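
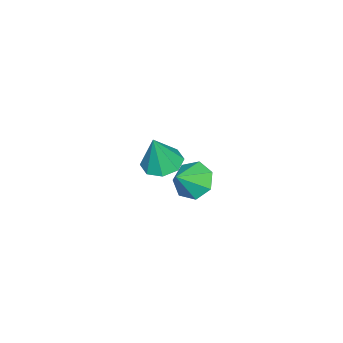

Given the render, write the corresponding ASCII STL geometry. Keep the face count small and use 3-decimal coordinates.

solid 
facet normal -0.277 0.103 -0.955
outer loop
vertex -2.219 -3.639 -4.043
vertex -3.018 -3.322 -3.777
vertex -2.219 -2.954 -3.969
endloop
endfacet
facet normal 0.985 -0.018 0.169
outer loop
vertex -2.219 -3.639 -4.043
vertex -2.219 -2.954 -3.969
vertex -2.542 -3.498 -2.143
endloop
endfacet
facet normal -0.277 0.103 -0.955
outer loop
vertex -2.219 -2.954 -3.969
vertex -3.018 -3.322 -3.777
vertex -2.687 -2.485 -3.783
endloop
endfacet
facet normal 0.732 0.607 0.310
outer loop
vertex -2.219 -2.954 -3.969
vertex -2.687 -2.485 -3.783
vertex -2.542 -3.498 -2.143
endloop
endfacet
facet normal -0.279 0.103 -0.955
outer loop
vertex -2.687 -2.485 -3.783
vertex -3.018 -3.322 -3.777
vertex -3.349 -2.506 -3.592
endloop
endfacet
facet normal 0.121 0.849 0.514
outer loop
vertex -2.687 -2.485 -3.783
vertex -3.349 -2.506 -3.592
vertex -2.542 -3.498 -2.143
endloop
endfacet
facet normal -0.278 0.104 -0.955
outer loop
vertex -3.349 -2.506 -3.592
vertex -3.018 -3.322 -3.777
vertex -3.817 -3.005 -3.51
endloop
endfacet
facet normal -0.490 0.568 0.662
outer loop
vertex -3.349 -2.506 -3.592
vertex -3.817 -3.005 -3.51
vertex -2.542 -3.498 -2.143
endloop
endfacet
facet normal -0.278 0.103 -0.955
outer loop
vertex -3.817 -3.005 -3.51
vertex -3.018 -3.322 -3.777
vertex -3.816 -3.69 -3.584
endloop
endfacet
facet normal -0.742 -0.073 0.666
outer loop
vertex -3.817 -3.005 -3.51
vertex -3.816 -3.69 -3.584
vertex -2.542 -3.498 -2.143
endloop
endfacet
facet normal -0.278 0.103 -0.955
outer loop
vertex -3.816 -3.69 -3.584
vertex -3.018 -3.322 -3.777
vertex -3.348 -4.159 -3.771
endloop
endfacet
facet normal -0.489 -0.697 0.525
outer loop
vertex -3.816 -3.69 -3.584
vertex -3.348 -4.159 -3.771
vertex -2.542 -3.498 -2.143
endloop
endfacet
facet normal -0.278 0.103 -0.955
outer loop
vertex -3.348 -4.159 -3.771
vertex -3.018 -3.322 -3.777
vertex -2.687 -4.138 -3.961
endloop
endfacet
facet normal 0.122 -0.939 0.321
outer loop
vertex -3.348 -4.159 -3.771
vertex -2.687 -4.138 -3.961
vertex -2.542 -3.498 -2.143
endloop
endfacet
facet normal -0.277 0.103 -0.955
outer loop
vertex -2.687 -4.138 -3.961
vertex -3.018 -3.322 -3.777
vertex -2.219 -3.639 -4.043
endloop
endfacet
facet normal 0.732 -0.658 0.173
outer loop
vertex -2.687 -4.138 -3.961
vertex -2.219 -3.639 -4.043
vertex -2.542 -3.498 -2.143
endloop
endfacet
facet normal -0.735 0.244 -0.633
outer loop
vertex 2.062 -0.455 -1.05
vertex 1.632 -0.081 -0.406
vertex 2.208 0.269 -0.94
endloop
endfacet
facet normal 0.942 -0.144 -0.302
outer loop
vertex 2.062 -0.455 -1.05
vertex 2.208 0.269 -0.94
vertex 2.528 -0.379 0.366
endloop
endfacet
facet normal -0.735 0.244 -0.633
outer loop
vertex 2.208 0.269 -0.94
vertex 1.632 -0.081 -0.406
vertex 1.92 0.729 -0.428
endloop
endfacet
facet normal 0.865 0.501 0.037
outer loop
vertex 2.208 0.269 -0.94
vertex 1.92 0.729 -0.428
vertex 2.528 -0.379 0.366
endloop
endfacet
facet normal -0.735 0.244 -0.633
outer loop
vertex 1.92 0.729 -0.428
vertex 1.632 -0.081 -0.406
vertex 1.415 0.579 0.1
endloop
endfacet
facet normal 0.432 0.670 0.604
outer loop
vertex 1.92 0.729 -0.428
vertex 1.415 0.579 0.1
vertex 2.528 -0.379 0.366
endloop
endfacet
facet normal -0.735 0.244 -0.633
outer loop
vertex 1.415 0.579 0.1
vertex 1.632 -0.081 -0.406
vertex 1.073 -0.068 0.248
endloop
endfacet
facet normal -0.028 0.237 0.971
outer loop
vertex 1.415 0.579 0.1
vertex 1.073 -0.068 0.248
vertex 2.528 -0.379 0.366
endloop
endfacet
facet normal -0.735 0.245 -0.633
outer loop
vertex 1.073 -0.068 0.248
vertex 1.632 -0.081 -0.406
vertex 1.152 -0.725 -0.098
endloop
endfacet
facet normal -0.172 -0.475 0.863
outer loop
vertex 1.073 -0.068 0.248
vertex 1.152 -0.725 -0.098
vertex 2.528 -0.379 0.366
endloop
endfacet
facet normal -0.734 0.245 -0.633
outer loop
vertex 1.152 -0.725 -0.098
vertex 1.632 -0.081 -0.406
vertex 1.592 -0.897 -0.675
endloop
endfacet
facet normal 0.111 -0.926 0.361
outer loop
vertex 1.152 -0.725 -0.098
vertex 1.592 -0.897 -0.675
vertex 2.528 -0.379 0.366
endloop
endfacet
facet normal -0.735 0.245 -0.633
outer loop
vertex 1.592 -0.897 -0.675
vertex 1.632 -0.081 -0.406
vertex 2.062 -0.455 -1.05
endloop
endfacet
facet normal 0.607 -0.779 -0.158
outer loop
vertex 1.592 -0.897 -0.675
vertex 2.062 -0.455 -1.05
vertex 2.528 -0.379 0.366
endloop
endfacet

endsolid


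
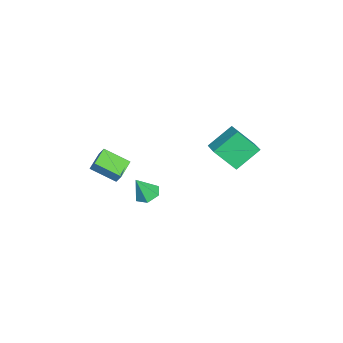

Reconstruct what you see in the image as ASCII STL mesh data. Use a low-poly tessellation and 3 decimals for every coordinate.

solid 
facet normal -0.869 -0.393 -0.301
outer loop
vertex -2.407 2.249 0.506
vertex -3.437 3.551 1.776
vertex -2.514 3.663 -1.03
endloop
endfacet
facet normal 0.493 -0.623 -0.608
outer loop
vertex -1.263 4.229 -0.596
vertex -2.407 2.249 0.506
vertex -2.514 3.663 -1.03
endloop
endfacet
facet normal -0.869 -0.393 -0.301
outer loop
vertex -2.514 3.663 -1.03
vertex -3.437 3.551 1.776
vertex -3.544 4.965 0.24
endloop
endfacet
facet normal -0.051 0.676 -0.735
outer loop
vertex -3.544 4.965 0.24
vertex -1.263 4.229 -0.596
vertex -2.514 3.663 -1.03
endloop
endfacet
facet normal 0.051 -0.676 0.735
outer loop
vertex -2.407 2.249 0.506
vertex -2.186 4.117 2.21
vertex -3.437 3.551 1.776
endloop
endfacet
facet normal 0.493 -0.623 -0.608
outer loop
vertex -1.156 2.815 0.94
vertex -2.407 2.249 0.506
vertex -1.263 4.229 -0.596
endloop
endfacet
facet normal 0.051 -0.676 0.735
outer loop
vertex -1.156 2.815 0.94
vertex -2.186 4.117 2.21
vertex -2.407 2.249 0.506
endloop
endfacet
facet normal -0.493 0.623 0.608
outer loop
vertex -3.437 3.551 1.776
vertex -2.186 4.117 2.21
vertex -3.544 4.965 0.24
endloop
endfacet
facet normal -0.051 0.676 -0.735
outer loop
vertex -2.293 5.531 0.674
vertex -1.263 4.229 -0.596
vertex -3.544 4.965 0.24
endloop
endfacet
facet normal -0.493 0.623 0.608
outer loop
vertex -3.544 4.965 0.24
vertex -2.186 4.117 2.21
vertex -2.293 5.531 0.674
endloop
endfacet
facet normal 0.869 0.393 0.301
outer loop
vertex -2.293 5.531 0.674
vertex -1.156 2.815 0.94
vertex -1.263 4.229 -0.596
endloop
endfacet
facet normal 0.869 0.393 0.301
outer loop
vertex -2.186 4.117 2.21
vertex -1.156 2.815 0.94
vertex -2.293 5.531 0.674
endloop
endfacet
facet normal -0.249 0.368 -0.896
outer loop
vertex -2.012 -2.23 -5.171
vertex -2.539 -1.606 -4.768
vertex -1.664 -1.422 -4.936
endloop
endfacet
facet normal 0.914 -0.404 0.036
outer loop
vertex -2.012 -2.23 -5.171
vertex -1.664 -1.422 -4.936
vertex -2.101 -2.254 -3.192
endloop
endfacet
facet normal -0.249 0.367 -0.896
outer loop
vertex -1.664 -1.422 -4.936
vertex -2.539 -1.606 -4.768
vertex -2.191 -0.799 -4.534
endloop
endfacet
facet normal 0.810 0.424 0.405
outer loop
vertex -1.664 -1.422 -4.936
vertex -2.191 -0.799 -4.534
vertex -2.101 -2.254 -3.192
endloop
endfacet
facet normal -0.249 0.367 -0.896
outer loop
vertex -2.191 -0.799 -4.534
vertex -2.539 -1.606 -4.768
vertex -3.066 -0.983 -4.366
endloop
endfacet
facet normal -0.001 0.678 0.735
outer loop
vertex -2.191 -0.799 -4.534
vertex -3.066 -0.983 -4.366
vertex -2.101 -2.254 -3.192
endloop
endfacet
facet normal -0.249 0.367 -0.896
outer loop
vertex -3.066 -0.983 -4.366
vertex -2.539 -1.606 -4.768
vertex -3.415 -1.791 -4.6
endloop
endfacet
facet normal -0.710 0.105 0.697
outer loop
vertex -3.066 -0.983 -4.366
vertex -3.415 -1.791 -4.6
vertex -2.101 -2.254 -3.192
endloop
endfacet
facet normal -0.250 0.368 -0.896
outer loop
vertex -3.415 -1.791 -4.6
vertex -2.539 -1.606 -4.768
vertex -2.888 -2.414 -5.003
endloop
endfacet
facet normal -0.606 -0.725 0.327
outer loop
vertex -3.415 -1.791 -4.6
vertex -2.888 -2.414 -5.003
vertex -2.101 -2.254 -3.192
endloop
endfacet
facet normal -0.249 0.368 -0.896
outer loop
vertex -2.888 -2.414 -5.003
vertex -2.539 -1.606 -4.768
vertex -2.012 -2.23 -5.171
endloop
endfacet
facet normal 0.205 -0.979 -0.003
outer loop
vertex -2.888 -2.414 -5.003
vertex -2.012 -2.23 -5.171
vertex -2.101 -2.254 -3.192
endloop
endfacet
facet normal -0.963 0.161 0.217
outer loop
vertex -2.006 -4.231 -0.424
vertex -1.935 -2.543 -1.357
vertex -2.228 -4.61 -1.128
endloop
endfacet
facet normal -0.037 -0.875 0.483
outer loop
vertex -0.745 -4.857 -1.463
vertex -2.006 -4.231 -0.424
vertex -2.228 -4.61 -1.128
endloop
endfacet
facet normal -0.963 0.161 0.217
outer loop
vertex -2.228 -4.61 -1.128
vertex -1.935 -2.543 -1.357
vertex -2.157 -2.922 -2.061
endloop
endfacet
facet normal -0.268 -0.457 -0.848
outer loop
vertex -2.157 -2.922 -2.061
vertex -0.745 -4.857 -1.463
vertex -2.228 -4.61 -1.128
endloop
endfacet
facet normal 0.268 0.457 0.848
outer loop
vertex -2.006 -4.231 -0.424
vertex -0.452 -2.79 -1.692
vertex -1.935 -2.543 -1.357
endloop
endfacet
facet normal -0.037 -0.875 0.483
outer loop
vertex -0.523 -4.478 -0.759
vertex -2.006 -4.231 -0.424
vertex -0.745 -4.857 -1.463
endloop
endfacet
facet normal 0.268 0.457 0.848
outer loop
vertex -0.523 -4.478 -0.759
vertex -0.452 -2.79 -1.692
vertex -2.006 -4.231 -0.424
endloop
endfacet
facet normal 0.037 0.875 -0.483
outer loop
vertex -1.935 -2.543 -1.357
vertex -0.452 -2.79 -1.692
vertex -2.157 -2.922 -2.061
endloop
endfacet
facet normal -0.268 -0.457 -0.848
outer loop
vertex -0.674 -3.169 -2.396
vertex -0.745 -4.857 -1.463
vertex -2.157 -2.922 -2.061
endloop
endfacet
facet normal 0.037 0.875 -0.483
outer loop
vertex -2.157 -2.922 -2.061
vertex -0.452 -2.79 -1.692
vertex -0.674 -3.169 -2.396
endloop
endfacet
facet normal 0.963 -0.161 -0.217
outer loop
vertex -0.674 -3.169 -2.396
vertex -0.523 -4.478 -0.759
vertex -0.745 -4.857 -1.463
endloop
endfacet
facet normal 0.963 -0.161 -0.217
outer loop
vertex -0.452 -2.79 -1.692
vertex -0.523 -4.478 -0.759
vertex -0.674 -3.169 -2.396
endloop
endfacet

endsolid


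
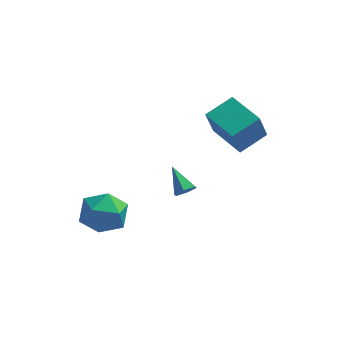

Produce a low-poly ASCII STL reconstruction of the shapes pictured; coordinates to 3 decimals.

solid 
facet normal -0.727 0.683 0.074
outer loop
vertex 1.025 0.763 2.065
vertex 2.031 1.778 2.582
vertex 1.306 1.219 0.621
endloop
endfacet
facet normal -0.662 -0.668 -0.340
outer loop
vertex 2.709 -0.098 0.478
vertex 1.025 0.763 2.065
vertex 1.306 1.219 0.621
endloop
endfacet
facet normal -0.727 0.682 0.074
outer loop
vertex 1.306 1.219 0.621
vertex 2.031 1.778 2.582
vertex 2.312 2.235 1.138
endloop
endfacet
facet normal 0.183 0.296 -0.937
outer loop
vertex 2.312 2.235 1.138
vertex 2.709 -0.098 0.478
vertex 1.306 1.219 0.621
endloop
endfacet
facet normal -0.183 -0.296 0.937
outer loop
vertex 1.025 0.763 2.065
vertex 3.434 0.461 2.439
vertex 2.031 1.778 2.582
endloop
endfacet
facet normal -0.662 -0.668 -0.340
outer loop
vertex 2.428 -0.555 1.922
vertex 1.025 0.763 2.065
vertex 2.709 -0.098 0.478
endloop
endfacet
facet normal -0.183 -0.296 0.938
outer loop
vertex 2.428 -0.555 1.922
vertex 3.434 0.461 2.439
vertex 1.025 0.763 2.065
endloop
endfacet
facet normal 0.662 0.668 0.340
outer loop
vertex 2.031 1.778 2.582
vertex 3.434 0.461 2.439
vertex 2.312 2.235 1.138
endloop
endfacet
facet normal 0.183 0.296 -0.937
outer loop
vertex 3.715 0.917 0.995
vertex 2.709 -0.098 0.478
vertex 2.312 2.235 1.138
endloop
endfacet
facet normal 0.662 0.668 0.340
outer loop
vertex 2.312 2.235 1.138
vertex 3.434 0.461 2.439
vertex 3.715 0.917 0.995
endloop
endfacet
facet normal 0.727 -0.683 -0.075
outer loop
vertex 3.715 0.917 0.995
vertex 2.428 -0.555 1.922
vertex 2.709 -0.098 0.478
endloop
endfacet
facet normal 0.727 -0.682 -0.074
outer loop
vertex 3.434 0.461 2.439
vertex 2.428 -0.555 1.922
vertex 3.715 0.917 0.995
endloop
endfacet
facet normal 0.421 0.896 -0.144
outer loop
vertex -2.205 -2.892 -2.26
vertex -2.679 -2.508 -1.253
vertex -1.613 -3.008 -1.249
endloop
endfacet
facet normal 0.817 0.379 -0.435
outer loop
vertex -2.205 -2.892 -2.26
vertex -1.613 -3.008 -1.249
vertex -1.621 -3.889 -2.031
endloop
endfacet
facet normal 0.413 0.033 -0.910
outer loop
vertex -2.205 -2.892 -2.26
vertex -1.621 -3.889 -2.031
vertex -2.692 -3.933 -2.519
endloop
endfacet
facet normal -0.233 0.336 -0.913
outer loop
vertex -2.205 -2.892 -2.26
vertex -2.692 -3.933 -2.519
vertex -3.346 -3.079 -2.038
endloop
endfacet
facet normal -0.228 0.869 -0.439
outer loop
vertex -2.205 -2.892 -2.26
vertex -3.346 -3.079 -2.038
vertex -2.679 -2.508 -1.253
endloop
endfacet
facet normal 0.993 -0.081 0.081
outer loop
vertex -1.621 -3.889 -2.031
vertex -1.613 -3.008 -1.249
vertex -1.734 -4.121 -0.882
endloop
endfacet
facet normal 0.352 0.755 0.553
outer loop
vertex -1.613 -3.008 -1.249
vertex -2.679 -2.508 -1.253
vertex -2.388 -3.267 -0.401
endloop
endfacet
facet normal -0.698 0.712 0.075
outer loop
vertex -2.679 -2.508 -1.253
vertex -3.346 -3.079 -2.038
vertex -3.459 -3.311 -0.889
endloop
endfacet
facet normal -0.706 -0.151 -0.692
outer loop
vertex -3.346 -3.079 -2.038
vertex -2.692 -3.933 -2.519
vertex -3.467 -4.192 -1.671
endloop
endfacet
facet normal 0.340 -0.642 -0.688
outer loop
vertex -2.692 -3.933 -2.519
vertex -1.621 -3.889 -2.031
vertex -2.401 -4.692 -1.667
endloop
endfacet
facet normal 0.233 -0.336 0.913
outer loop
vertex -2.875 -4.308 -0.66
vertex -1.734 -4.121 -0.882
vertex -2.388 -3.267 -0.401
endloop
endfacet
facet normal -0.413 -0.033 0.910
outer loop
vertex -2.875 -4.308 -0.66
vertex -2.388 -3.267 -0.401
vertex -3.459 -3.311 -0.889
endloop
endfacet
facet normal -0.817 -0.379 0.435
outer loop
vertex -2.875 -4.308 -0.66
vertex -3.459 -3.311 -0.889
vertex -3.467 -4.192 -1.671
endloop
endfacet
facet normal -0.421 -0.896 0.144
outer loop
vertex -2.875 -4.308 -0.66
vertex -3.467 -4.192 -1.671
vertex -2.401 -4.692 -1.667
endloop
endfacet
facet normal 0.228 -0.869 0.439
outer loop
vertex -2.875 -4.308 -0.66
vertex -2.401 -4.692 -1.667
vertex -1.734 -4.121 -0.882
endloop
endfacet
facet normal 0.706 0.151 0.692
outer loop
vertex -2.388 -3.267 -0.401
vertex -1.734 -4.121 -0.882
vertex -1.613 -3.008 -1.249
endloop
endfacet
facet normal -0.340 0.642 0.688
outer loop
vertex -3.459 -3.311 -0.889
vertex -2.388 -3.267 -0.401
vertex -2.679 -2.508 -1.253
endloop
endfacet
facet normal -0.993 0.081 -0.081
outer loop
vertex -3.467 -4.192 -1.671
vertex -3.459 -3.311 -0.889
vertex -3.346 -3.079 -2.038
endloop
endfacet
facet normal -0.352 -0.755 -0.553
outer loop
vertex -2.401 -4.692 -1.667
vertex -3.467 -4.192 -1.671
vertex -2.692 -3.933 -2.519
endloop
endfacet
facet normal 0.698 -0.712 -0.075
outer loop
vertex -1.734 -4.121 -0.882
vertex -2.401 -4.692 -1.667
vertex -1.621 -3.889 -2.031
endloop
endfacet
facet normal 0.539 -0.624 -0.565
outer loop
vertex 1.205 -2.679 0.154
vertex 0.812 -2.67 -0.231
vertex 1.221 -2.302 -0.247
endloop
endfacet
facet normal 0.620 0.559 0.551
outer loop
vertex 1.205 -2.679 0.154
vertex 1.221 -2.302 -0.247
vertex 0.068 -1.81 0.551
endloop
endfacet
facet normal 0.539 -0.623 -0.567
outer loop
vertex 1.221 -2.302 -0.247
vertex 0.812 -2.67 -0.231
vertex 0.827 -2.293 -0.631
endloop
endfacet
facet normal 0.244 0.942 -0.228
outer loop
vertex 1.221 -2.302 -0.247
vertex 0.827 -2.293 -0.631
vertex 0.068 -1.81 0.551
endloop
endfacet
facet normal 0.539 -0.623 -0.567
outer loop
vertex 0.827 -2.293 -0.631
vertex 0.812 -2.67 -0.231
vertex 0.419 -2.661 -0.615
endloop
endfacet
facet normal -0.552 0.586 -0.594
outer loop
vertex 0.827 -2.293 -0.631
vertex 0.419 -2.661 -0.615
vertex 0.068 -1.81 0.551
endloop
endfacet
facet normal 0.539 -0.623 -0.567
outer loop
vertex 0.419 -2.661 -0.615
vertex 0.812 -2.67 -0.231
vertex 0.404 -3.038 -0.215
endloop
endfacet
facet normal -0.972 -0.153 -0.181
outer loop
vertex 0.419 -2.661 -0.615
vertex 0.404 -3.038 -0.215
vertex 0.068 -1.81 0.551
endloop
endfacet
facet normal 0.540 -0.623 -0.566
outer loop
vertex 0.404 -3.038 -0.215
vertex 0.812 -2.67 -0.231
vertex 0.797 -3.047 0.17
endloop
endfacet
facet normal -0.597 -0.536 0.597
outer loop
vertex 0.404 -3.038 -0.215
vertex 0.797 -3.047 0.17
vertex 0.068 -1.81 0.551
endloop
endfacet
facet normal 0.540 -0.623 -0.566
outer loop
vertex 0.797 -3.047 0.17
vertex 0.812 -2.67 -0.231
vertex 1.205 -2.679 0.154
endloop
endfacet
facet normal 0.199 -0.179 0.963
outer loop
vertex 0.797 -3.047 0.17
vertex 1.205 -2.679 0.154
vertex 0.068 -1.81 0.551
endloop
endfacet

endsolid


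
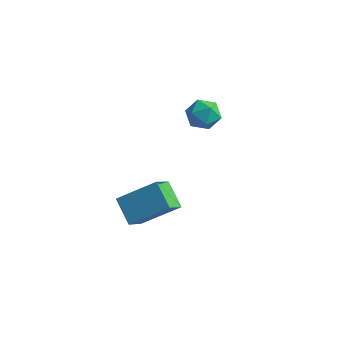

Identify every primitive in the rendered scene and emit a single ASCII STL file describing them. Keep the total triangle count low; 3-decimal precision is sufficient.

solid 
facet normal -0.708 -0.462 -0.534
outer loop
vertex 0.322 -2.926 0.1
vertex 0.285 -1.859 -0.774
vertex 1.317 -3.539 -0.689
endloop
endfacet
facet normal 0.027 -0.773 0.634
outer loop
vertex 2.755 -2.601 0.394
vertex 0.322 -2.926 0.1
vertex 1.317 -3.539 -0.689
endloop
endfacet
facet normal -0.708 -0.462 -0.534
outer loop
vertex 1.317 -3.539 -0.689
vertex 0.285 -1.859 -0.774
vertex 1.28 -2.472 -1.564
endloop
endfacet
facet normal 0.705 -0.435 -0.560
outer loop
vertex 1.28 -2.472 -1.564
vertex 2.755 -2.601 0.394
vertex 1.317 -3.539 -0.689
endloop
endfacet
facet normal -0.705 0.434 0.560
outer loop
vertex 0.322 -2.926 0.1
vertex 1.723 -0.921 0.309
vertex 0.285 -1.859 -0.774
endloop
endfacet
facet normal 0.027 -0.773 0.634
outer loop
vertex 1.76 -1.988 1.184
vertex 0.322 -2.926 0.1
vertex 2.755 -2.601 0.394
endloop
endfacet
facet normal -0.705 0.435 0.560
outer loop
vertex 1.76 -1.988 1.184
vertex 1.723 -0.921 0.309
vertex 0.322 -2.926 0.1
endloop
endfacet
facet normal -0.027 0.773 -0.634
outer loop
vertex 0.285 -1.859 -0.774
vertex 1.723 -0.921 0.309
vertex 1.28 -2.472 -1.564
endloop
endfacet
facet normal 0.705 -0.434 -0.560
outer loop
vertex 2.718 -1.534 -0.48
vertex 2.755 -2.601 0.394
vertex 1.28 -2.472 -1.564
endloop
endfacet
facet normal -0.026 0.773 -0.634
outer loop
vertex 1.28 -2.472 -1.564
vertex 1.723 -0.921 0.309
vertex 2.718 -1.534 -0.48
endloop
endfacet
facet normal 0.708 0.462 0.534
outer loop
vertex 2.718 -1.534 -0.48
vertex 1.76 -1.988 1.184
vertex 2.755 -2.601 0.394
endloop
endfacet
facet normal 0.708 0.462 0.534
outer loop
vertex 1.723 -0.921 0.309
vertex 1.76 -1.988 1.184
vertex 2.718 -1.534 -0.48
endloop
endfacet
facet normal -0.023 0.998 -0.054
outer loop
vertex 1.449 3.658 1.207
vertex 0.694 3.665 1.666
vertex 1.469 3.706 2.088
endloop
endfacet
facet normal 0.648 0.759 -0.056
outer loop
vertex 1.449 3.658 1.207
vertex 1.469 3.706 2.088
vertex 2.041 3.186 1.662
endloop
endfacet
facet normal 0.724 0.318 -0.612
outer loop
vertex 1.449 3.658 1.207
vertex 2.041 3.186 1.662
vertex 1.62 2.823 0.975
endloop
endfacet
facet normal 0.098 0.285 -0.954
outer loop
vertex 1.449 3.658 1.207
vertex 1.62 2.823 0.975
vertex 0.788 3.119 0.978
endloop
endfacet
facet normal -0.364 0.705 -0.609
outer loop
vertex 1.449 3.658 1.207
vertex 0.788 3.119 0.978
vertex 0.694 3.665 1.666
endloop
endfacet
facet normal 0.750 0.381 0.541
outer loop
vertex 2.041 3.186 1.662
vertex 1.469 3.706 2.088
vertex 1.652 2.901 2.402
endloop
endfacet
facet normal -0.337 0.768 0.544
outer loop
vertex 1.469 3.706 2.088
vertex 0.694 3.665 1.666
vertex 0.82 3.197 2.405
endloop
endfacet
facet normal -0.888 0.293 -0.354
outer loop
vertex 0.694 3.665 1.666
vertex 0.788 3.119 0.978
vertex 0.399 2.834 1.718
endloop
endfacet
facet normal -0.141 -0.387 -0.911
outer loop
vertex 0.788 3.119 0.978
vertex 1.62 2.823 0.975
vertex 0.971 2.314 1.292
endloop
endfacet
facet normal 0.872 -0.332 -0.359
outer loop
vertex 1.62 2.823 0.975
vertex 2.041 3.186 1.662
vertex 1.746 2.355 1.714
endloop
endfacet
facet normal -0.098 -0.285 0.954
outer loop
vertex 0.991 2.362 2.173
vertex 1.652 2.901 2.402
vertex 0.82 3.197 2.405
endloop
endfacet
facet normal -0.724 -0.318 0.612
outer loop
vertex 0.991 2.362 2.173
vertex 0.82 3.197 2.405
vertex 0.399 2.834 1.718
endloop
endfacet
facet normal -0.648 -0.759 0.056
outer loop
vertex 0.991 2.362 2.173
vertex 0.399 2.834 1.718
vertex 0.971 2.314 1.292
endloop
endfacet
facet normal 0.023 -0.998 0.054
outer loop
vertex 0.991 2.362 2.173
vertex 0.971 2.314 1.292
vertex 1.746 2.355 1.714
endloop
endfacet
facet normal 0.364 -0.705 0.609
outer loop
vertex 0.991 2.362 2.173
vertex 1.746 2.355 1.714
vertex 1.652 2.901 2.402
endloop
endfacet
facet normal 0.141 0.387 0.911
outer loop
vertex 0.82 3.197 2.405
vertex 1.652 2.901 2.402
vertex 1.469 3.706 2.088
endloop
endfacet
facet normal -0.872 0.332 0.359
outer loop
vertex 0.399 2.834 1.718
vertex 0.82 3.197 2.405
vertex 0.694 3.665 1.666
endloop
endfacet
facet normal -0.750 -0.381 -0.541
outer loop
vertex 0.971 2.314 1.292
vertex 0.399 2.834 1.718
vertex 0.788 3.119 0.978
endloop
endfacet
facet normal 0.337 -0.768 -0.544
outer loop
vertex 1.746 2.355 1.714
vertex 0.971 2.314 1.292
vertex 1.62 2.823 0.975
endloop
endfacet
facet normal 0.888 -0.293 0.354
outer loop
vertex 1.652 2.901 2.402
vertex 1.746 2.355 1.714
vertex 2.041 3.186 1.662
endloop
endfacet

endsolid


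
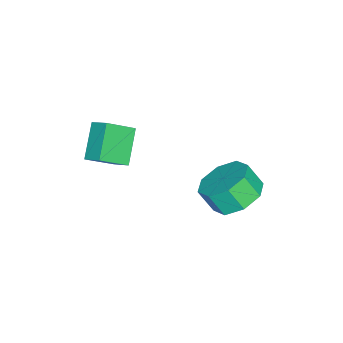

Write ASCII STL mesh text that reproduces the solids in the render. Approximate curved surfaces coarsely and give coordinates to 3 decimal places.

solid 
facet normal -0.559 0.601 -0.571
outer loop
vertex 2.554 0.122 0.444
vertex 3.706 0.229 -0.572
vertex 2.265 -0.523 0.048
endloop
endfacet
facet normal -0.748 -0.070 0.660
outer loop
vertex 3.014 -1.329 0.812
vertex 2.554 0.122 0.444
vertex 2.265 -0.523 0.048
endloop
endfacet
facet normal -0.559 0.601 -0.571
outer loop
vertex 2.265 -0.523 0.048
vertex 3.706 0.229 -0.572
vertex 3.417 -0.416 -0.968
endloop
endfacet
facet normal -0.357 -0.796 -0.489
outer loop
vertex 3.417 -0.416 -0.968
vertex 3.014 -1.329 0.812
vertex 2.265 -0.523 0.048
endloop
endfacet
facet normal 0.357 0.796 0.489
outer loop
vertex 2.554 0.122 0.444
vertex 4.455 -0.577 0.192
vertex 3.706 0.229 -0.572
endloop
endfacet
facet normal -0.748 -0.070 0.660
outer loop
vertex 3.303 -0.684 1.208
vertex 2.554 0.122 0.444
vertex 3.014 -1.329 0.812
endloop
endfacet
facet normal 0.357 0.796 0.489
outer loop
vertex 3.303 -0.684 1.208
vertex 4.455 -0.577 0.192
vertex 2.554 0.122 0.444
endloop
endfacet
facet normal 0.748 0.070 -0.660
outer loop
vertex 3.706 0.229 -0.572
vertex 4.455 -0.577 0.192
vertex 3.417 -0.416 -0.968
endloop
endfacet
facet normal -0.357 -0.796 -0.489
outer loop
vertex 4.166 -1.222 -0.204
vertex 3.014 -1.329 0.812
vertex 3.417 -0.416 -0.968
endloop
endfacet
facet normal 0.748 0.070 -0.660
outer loop
vertex 3.417 -0.416 -0.968
vertex 4.455 -0.577 0.192
vertex 4.166 -1.222 -0.204
endloop
endfacet
facet normal 0.559 -0.601 0.571
outer loop
vertex 4.166 -1.222 -0.204
vertex 3.303 -0.684 1.208
vertex 3.014 -1.329 0.812
endloop
endfacet
facet normal 0.559 -0.601 0.571
outer loop
vertex 4.455 -0.577 0.192
vertex 3.303 -0.684 1.208
vertex 4.166 -1.222 -0.204
endloop
endfacet
facet normal 0.017 0.552 -0.834
outer loop
vertex 2.387 2.939 -3.718
vertex 1.839 3.701 -3.224
vertex 2.868 3.48 -3.35
endloop
endfacet
facet normal 0.806 -0.501 -0.316
outer loop
vertex 2.387 2.939 -3.718
vertex 2.868 3.48 -3.35
vertex 2.369 2.338 -2.809
endloop
endfacet
facet normal 0.805 -0.502 -0.316
outer loop
vertex 2.369 2.338 -2.809
vertex 2.868 3.48 -3.35
vertex 2.85 2.878 -2.441
endloop
endfacet
facet normal -0.017 -0.552 0.833
outer loop
vertex 2.369 2.338 -2.809
vertex 2.85 2.878 -2.441
vertex 1.821 3.099 -2.316
endloop
endfacet
facet normal 0.017 0.552 -0.833
outer loop
vertex 2.868 3.48 -3.35
vertex 1.839 3.701 -3.224
vertex 2.746 4.149 -2.909
endloop
endfacet
facet normal 0.988 0.116 0.097
outer loop
vertex 2.868 3.48 -3.35
vertex 2.746 4.149 -2.909
vertex 2.85 2.878 -2.441
endloop
endfacet
facet normal 0.988 0.116 0.097
outer loop
vertex 2.85 2.878 -2.441
vertex 2.746 4.149 -2.909
vertex 2.728 3.548 -2.0
endloop
endfacet
facet normal -0.017 -0.552 0.834
outer loop
vertex 2.85 2.878 -2.441
vertex 2.728 3.548 -2.0
vertex 1.821 3.099 -2.316
endloop
endfacet
facet normal 0.017 0.552 -0.834
outer loop
vertex 2.746 4.149 -2.909
vertex 1.839 3.701 -3.224
vertex 2.093 4.557 -2.652
endloop
endfacet
facet normal 0.594 0.666 0.452
outer loop
vertex 2.746 4.149 -2.909
vertex 2.093 4.557 -2.652
vertex 2.728 3.548 -2.0
endloop
endfacet
facet normal 0.593 0.666 0.453
outer loop
vertex 2.728 3.548 -2.0
vertex 2.093 4.557 -2.652
vertex 2.075 3.955 -1.744
endloop
endfacet
facet normal -0.017 -0.552 0.834
outer loop
vertex 2.728 3.548 -2.0
vertex 2.075 3.955 -1.744
vertex 1.821 3.099 -2.316
endloop
endfacet
facet normal 0.017 0.552 -0.834
outer loop
vertex 2.093 4.557 -2.652
vertex 1.839 3.701 -3.224
vertex 1.291 4.462 -2.731
endloop
endfacet
facet normal -0.151 0.825 0.544
outer loop
vertex 2.093 4.557 -2.652
vertex 1.291 4.462 -2.731
vertex 2.075 3.955 -1.744
endloop
endfacet
facet normal -0.150 0.826 0.543
outer loop
vertex 2.075 3.955 -1.744
vertex 1.291 4.462 -2.731
vertex 1.273 3.861 -1.822
endloop
endfacet
facet normal -0.016 -0.552 0.834
outer loop
vertex 2.075 3.955 -1.744
vertex 1.273 3.861 -1.822
vertex 1.821 3.099 -2.316
endloop
endfacet
facet normal 0.017 0.552 -0.833
outer loop
vertex 1.291 4.462 -2.731
vertex 1.839 3.701 -3.224
vertex 0.81 3.922 -3.099
endloop
endfacet
facet normal -0.805 0.502 0.316
outer loop
vertex 1.291 4.462 -2.731
vertex 0.81 3.922 -3.099
vertex 1.273 3.861 -1.822
endloop
endfacet
facet normal -0.806 0.501 0.316
outer loop
vertex 1.273 3.861 -1.822
vertex 0.81 3.922 -3.099
vertex 0.792 3.32 -2.19
endloop
endfacet
facet normal -0.017 -0.552 0.834
outer loop
vertex 1.273 3.861 -1.822
vertex 0.792 3.32 -2.19
vertex 1.821 3.099 -2.316
endloop
endfacet
facet normal 0.017 0.552 -0.834
outer loop
vertex 0.81 3.922 -3.099
vertex 1.839 3.701 -3.224
vertex 0.932 3.252 -3.54
endloop
endfacet
facet normal -0.988 -0.116 -0.097
outer loop
vertex 0.81 3.922 -3.099
vertex 0.932 3.252 -3.54
vertex 0.792 3.32 -2.19
endloop
endfacet
facet normal -0.988 -0.117 -0.097
outer loop
vertex 0.792 3.32 -2.19
vertex 0.932 3.252 -3.54
vertex 0.914 2.651 -2.631
endloop
endfacet
facet normal -0.017 -0.552 0.833
outer loop
vertex 0.792 3.32 -2.19
vertex 0.914 2.651 -2.631
vertex 1.821 3.099 -2.316
endloop
endfacet
facet normal 0.017 0.552 -0.834
outer loop
vertex 0.932 3.252 -3.54
vertex 1.839 3.701 -3.224
vertex 1.585 2.845 -3.796
endloop
endfacet
facet normal -0.593 -0.666 -0.452
outer loop
vertex 0.932 3.252 -3.54
vertex 1.585 2.845 -3.796
vertex 0.914 2.651 -2.631
endloop
endfacet
facet normal -0.594 -0.665 -0.453
outer loop
vertex 0.914 2.651 -2.631
vertex 1.585 2.845 -3.796
vertex 1.567 2.243 -2.888
endloop
endfacet
facet normal -0.017 -0.552 0.834
outer loop
vertex 0.914 2.651 -2.631
vertex 1.567 2.243 -2.888
vertex 1.821 3.099 -2.316
endloop
endfacet
facet normal 0.016 0.552 -0.834
outer loop
vertex 1.585 2.845 -3.796
vertex 1.839 3.701 -3.224
vertex 2.387 2.939 -3.718
endloop
endfacet
facet normal 0.150 -0.825 -0.544
outer loop
vertex 1.585 2.845 -3.796
vertex 2.387 2.939 -3.718
vertex 1.567 2.243 -2.888
endloop
endfacet
facet normal 0.151 -0.826 -0.543
outer loop
vertex 1.567 2.243 -2.888
vertex 2.387 2.939 -3.718
vertex 2.369 2.338 -2.809
endloop
endfacet
facet normal -0.017 -0.552 0.834
outer loop
vertex 1.567 2.243 -2.888
vertex 2.369 2.338 -2.809
vertex 1.821 3.099 -2.316
endloop
endfacet

endsolid


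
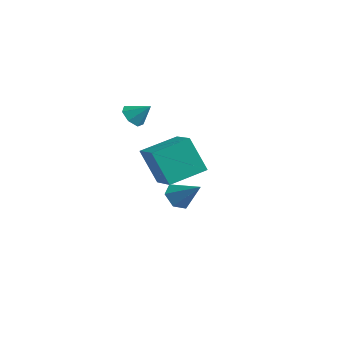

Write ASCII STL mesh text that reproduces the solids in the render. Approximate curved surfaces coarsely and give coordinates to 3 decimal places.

solid 
facet normal -0.622 -0.448 -0.642
outer loop
vertex -0.461 -2.093 2.629
vertex -1.049 -1.964 3.108
vertex -0.785 -1.516 2.54
endloop
endfacet
facet normal 0.842 0.420 -0.339
outer loop
vertex -0.461 -2.093 2.629
vertex -0.785 -1.516 2.54
vertex -0.291 -1.416 3.892
endloop
endfacet
facet normal -0.621 -0.449 -0.643
outer loop
vertex -0.785 -1.516 2.54
vertex -1.049 -1.964 3.108
vertex -1.309 -1.276 2.879
endloop
endfacet
facet normal 0.310 0.933 -0.182
outer loop
vertex -0.785 -1.516 2.54
vertex -1.309 -1.276 2.879
vertex -0.291 -1.416 3.892
endloop
endfacet
facet normal -0.622 -0.449 -0.642
outer loop
vertex -1.309 -1.276 2.879
vertex -1.049 -1.964 3.108
vertex -1.637 -1.554 3.391
endloop
endfacet
facet normal -0.224 0.909 0.350
outer loop
vertex -1.309 -1.276 2.879
vertex -1.637 -1.554 3.391
vertex -0.291 -1.416 3.892
endloop
endfacet
facet normal -0.622 -0.449 -0.642
outer loop
vertex -1.637 -1.554 3.391
vertex -1.049 -1.964 3.108
vertex -1.522 -2.14 3.689
endloop
endfacet
facet normal -0.357 0.367 0.859
outer loop
vertex -1.637 -1.554 3.391
vertex -1.522 -2.14 3.689
vertex -0.291 -1.416 3.892
endloop
endfacet
facet normal -0.622 -0.448 -0.642
outer loop
vertex -1.522 -2.14 3.689
vertex -1.049 -1.964 3.108
vertex -1.051 -2.594 3.55
endloop
endfacet
facet normal 0.009 -0.284 0.959
outer loop
vertex -1.522 -2.14 3.689
vertex -1.051 -2.594 3.55
vertex -0.291 -1.416 3.892
endloop
endfacet
facet normal -0.622 -0.448 -0.642
outer loop
vertex -1.051 -2.594 3.55
vertex -1.049 -1.964 3.108
vertex -0.579 -2.573 3.078
endloop
endfacet
facet normal 0.601 -0.555 0.576
outer loop
vertex -1.051 -2.594 3.55
vertex -0.579 -2.573 3.078
vertex -0.291 -1.416 3.892
endloop
endfacet
facet normal -0.622 -0.448 -0.642
outer loop
vertex -0.579 -2.573 3.078
vertex -1.049 -1.964 3.108
vertex -0.461 -2.093 2.629
endloop
endfacet
facet normal 0.971 -0.240 -0.002
outer loop
vertex -0.579 -2.573 3.078
vertex -0.461 -2.093 2.629
vertex -0.291 -1.416 3.892
endloop
endfacet
facet normal -0.762 -0.255 -0.596
outer loop
vertex -1.358 0.734 -4.006
vertex -1.85 1.406 -3.664
vertex -1.333 1.55 -4.387
endloop
endfacet
facet normal 0.900 -0.206 -0.383
outer loop
vertex -1.358 0.734 -4.006
vertex -1.333 1.55 -4.387
vertex -0.51 1.854 -2.616
endloop
endfacet
facet normal -0.761 -0.256 -0.596
outer loop
vertex -1.333 1.55 -4.387
vertex -1.85 1.406 -3.664
vertex -1.826 2.221 -4.045
endloop
endfacet
facet normal 0.626 0.666 -0.405
outer loop
vertex -1.333 1.55 -4.387
vertex -1.826 2.221 -4.045
vertex -0.51 1.854 -2.616
endloop
endfacet
facet normal -0.761 -0.256 -0.596
outer loop
vertex -1.826 2.221 -4.045
vertex -1.85 1.406 -3.664
vertex -2.343 2.077 -3.322
endloop
endfacet
facet normal 0.034 0.975 0.219
outer loop
vertex -1.826 2.221 -4.045
vertex -2.343 2.077 -3.322
vertex -0.51 1.854 -2.616
endloop
endfacet
facet normal -0.761 -0.255 -0.596
outer loop
vertex -2.343 2.077 -3.322
vertex -1.85 1.406 -3.664
vertex -2.367 1.262 -2.942
endloop
endfacet
facet normal -0.283 0.412 0.866
outer loop
vertex -2.343 2.077 -3.322
vertex -2.367 1.262 -2.942
vertex -0.51 1.854 -2.616
endloop
endfacet
facet normal -0.762 -0.254 -0.596
outer loop
vertex -2.367 1.262 -2.942
vertex -1.85 1.406 -3.664
vertex -1.875 0.59 -3.284
endloop
endfacet
facet normal -0.010 -0.459 0.888
outer loop
vertex -2.367 1.262 -2.942
vertex -1.875 0.59 -3.284
vertex -0.51 1.854 -2.616
endloop
endfacet
facet normal -0.762 -0.254 -0.596
outer loop
vertex -1.875 0.59 -3.284
vertex -1.85 1.406 -3.664
vertex -1.358 0.734 -4.006
endloop
endfacet
facet normal 0.583 -0.769 0.264
outer loop
vertex -1.875 0.59 -3.284
vertex -1.358 0.734 -4.006
vertex -0.51 1.854 -2.616
endloop
endfacet
facet normal -0.906 0.291 -0.309
outer loop
vertex 0.327 -2.557 1.333
vertex 0.741 -0.598 1.965
vertex 1.142 -2.098 -0.625
endloop
endfacet
facet normal -0.197 -0.933 -0.301
outer loop
vertex 2.899 -2.662 -0.025
vertex 0.327 -2.557 1.333
vertex 1.142 -2.098 -0.625
endloop
endfacet
facet normal -0.906 0.291 -0.309
outer loop
vertex 1.142 -2.098 -0.625
vertex 0.741 -0.598 1.965
vertex 1.556 -0.138 0.008
endloop
endfacet
facet normal 0.376 0.212 -0.902
outer loop
vertex 1.556 -0.138 0.008
vertex 2.899 -2.662 -0.025
vertex 1.142 -2.098 -0.625
endloop
endfacet
facet normal -0.376 -0.212 0.902
outer loop
vertex 0.327 -2.557 1.333
vertex 2.498 -1.162 2.565
vertex 0.741 -0.598 1.965
endloop
endfacet
facet normal -0.197 -0.933 -0.301
outer loop
vertex 2.084 -3.122 1.932
vertex 0.327 -2.557 1.333
vertex 2.899 -2.662 -0.025
endloop
endfacet
facet normal -0.376 -0.212 0.902
outer loop
vertex 2.084 -3.122 1.932
vertex 2.498 -1.162 2.565
vertex 0.327 -2.557 1.333
endloop
endfacet
facet normal 0.197 0.933 0.301
outer loop
vertex 0.741 -0.598 1.965
vertex 2.498 -1.162 2.565
vertex 1.556 -0.138 0.008
endloop
endfacet
facet normal 0.376 0.212 -0.902
outer loop
vertex 3.313 -0.703 0.607
vertex 2.899 -2.662 -0.025
vertex 1.556 -0.138 0.008
endloop
endfacet
facet normal 0.197 0.933 0.301
outer loop
vertex 1.556 -0.138 0.008
vertex 2.498 -1.162 2.565
vertex 3.313 -0.703 0.607
endloop
endfacet
facet normal 0.906 -0.291 0.309
outer loop
vertex 3.313 -0.703 0.607
vertex 2.084 -3.122 1.932
vertex 2.899 -2.662 -0.025
endloop
endfacet
facet normal 0.906 -0.291 0.309
outer loop
vertex 2.498 -1.162 2.565
vertex 2.084 -3.122 1.932
vertex 3.313 -0.703 0.607
endloop
endfacet

endsolid


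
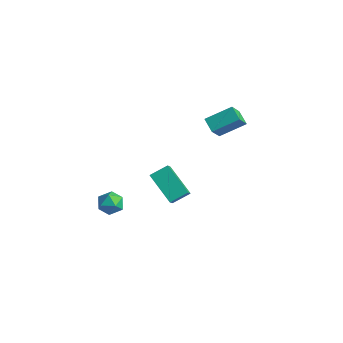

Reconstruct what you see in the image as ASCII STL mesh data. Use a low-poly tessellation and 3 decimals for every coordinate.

solid 
facet normal -0.045 0.504 0.862
outer loop
vertex -4.085 -1.088 -3.408
vertex -3.633 -1.733 -3.007
vertex -3.202 -1.058 -3.379
endloop
endfacet
facet normal -0.042 0.951 0.305
outer loop
vertex -4.085 -1.088 -3.408
vertex -3.202 -1.058 -3.379
vertex -3.628 -0.839 -4.122
endloop
endfacet
facet normal -0.601 0.792 -0.109
outer loop
vertex -4.085 -1.088 -3.408
vertex -3.628 -0.839 -4.122
vertex -4.322 -1.378 -4.207
endloop
endfacet
facet normal -0.950 0.245 0.193
outer loop
vertex -4.085 -1.088 -3.408
vertex -4.322 -1.378 -4.207
vertex -4.325 -1.931 -3.518
endloop
endfacet
facet normal -0.605 0.069 0.793
outer loop
vertex -4.085 -1.088 -3.408
vertex -4.325 -1.931 -3.518
vertex -3.633 -1.733 -3.007
endloop
endfacet
facet normal 0.552 0.831 -0.071
outer loop
vertex -3.628 -0.839 -4.122
vertex -3.202 -1.058 -3.379
vertex -2.895 -1.329 -4.162
endloop
endfacet
facet normal 0.548 0.107 0.830
outer loop
vertex -3.202 -1.058 -3.379
vertex -3.633 -1.733 -3.007
vertex -2.898 -1.882 -3.473
endloop
endfacet
facet normal -0.359 -0.596 0.718
outer loop
vertex -3.633 -1.733 -3.007
vertex -4.325 -1.931 -3.518
vertex -3.592 -2.421 -3.558
endloop
endfacet
facet normal -0.917 -0.309 -0.252
outer loop
vertex -4.325 -1.931 -3.518
vertex -4.322 -1.378 -4.207
vertex -4.018 -2.202 -4.301
endloop
endfacet
facet normal -0.353 0.572 -0.740
outer loop
vertex -4.322 -1.378 -4.207
vertex -3.628 -0.839 -4.122
vertex -3.587 -1.527 -4.673
endloop
endfacet
facet normal 0.950 -0.245 -0.193
outer loop
vertex -3.135 -2.172 -4.272
vertex -2.895 -1.329 -4.162
vertex -2.898 -1.882 -3.473
endloop
endfacet
facet normal 0.601 -0.792 0.109
outer loop
vertex -3.135 -2.172 -4.272
vertex -2.898 -1.882 -3.473
vertex -3.592 -2.421 -3.558
endloop
endfacet
facet normal 0.042 -0.951 -0.305
outer loop
vertex -3.135 -2.172 -4.272
vertex -3.592 -2.421 -3.558
vertex -4.018 -2.202 -4.301
endloop
endfacet
facet normal 0.045 -0.504 -0.862
outer loop
vertex -3.135 -2.172 -4.272
vertex -4.018 -2.202 -4.301
vertex -3.587 -1.527 -4.673
endloop
endfacet
facet normal 0.605 -0.069 -0.793
outer loop
vertex -3.135 -2.172 -4.272
vertex -3.587 -1.527 -4.673
vertex -2.895 -1.329 -4.162
endloop
endfacet
facet normal 0.917 0.309 0.252
outer loop
vertex -2.898 -1.882 -3.473
vertex -2.895 -1.329 -4.162
vertex -3.202 -1.058 -3.379
endloop
endfacet
facet normal 0.353 -0.572 0.740
outer loop
vertex -3.592 -2.421 -3.558
vertex -2.898 -1.882 -3.473
vertex -3.633 -1.733 -3.007
endloop
endfacet
facet normal -0.552 -0.831 0.071
outer loop
vertex -4.018 -2.202 -4.301
vertex -3.592 -2.421 -3.558
vertex -4.325 -1.931 -3.518
endloop
endfacet
facet normal -0.548 -0.107 -0.830
outer loop
vertex -3.587 -1.527 -4.673
vertex -4.018 -2.202 -4.301
vertex -4.322 -1.378 -4.207
endloop
endfacet
facet normal 0.359 0.596 -0.718
outer loop
vertex -2.895 -1.329 -4.162
vertex -3.587 -1.527 -4.673
vertex -3.628 -0.839 -4.122
endloop
endfacet
facet normal -0.476 -0.747 -0.464
outer loop
vertex 1.132 1.862 3.583
vertex 0.292 2.112 4.043
vertex 0.763 2.846 2.376
endloop
endfacet
facet normal 0.848 -0.253 -0.466
outer loop
vertex 1.608 4.168 3.197
vertex 1.132 1.862 3.583
vertex 0.763 2.846 2.376
endloop
endfacet
facet normal -0.478 -0.746 -0.464
outer loop
vertex 0.763 2.846 2.376
vertex 0.292 2.112 4.043
vertex -0.076 3.097 2.837
endloop
endfacet
facet normal -0.230 0.615 -0.754
outer loop
vertex -0.076 3.097 2.837
vertex 1.608 4.168 3.197
vertex 0.763 2.846 2.376
endloop
endfacet
facet normal 0.230 -0.615 0.754
outer loop
vertex 1.132 1.862 3.583
vertex 1.137 3.434 4.864
vertex 0.292 2.112 4.043
endloop
endfacet
facet normal 0.848 -0.253 -0.465
outer loop
vertex 1.976 3.183 4.403
vertex 1.132 1.862 3.583
vertex 1.608 4.168 3.197
endloop
endfacet
facet normal 0.230 -0.615 0.754
outer loop
vertex 1.976 3.183 4.403
vertex 1.137 3.434 4.864
vertex 1.132 1.862 3.583
endloop
endfacet
facet normal -0.848 0.253 0.465
outer loop
vertex 0.292 2.112 4.043
vertex 1.137 3.434 4.864
vertex -0.076 3.097 2.837
endloop
endfacet
facet normal -0.230 0.615 -0.754
outer loop
vertex 0.768 4.418 3.657
vertex 1.608 4.168 3.197
vertex -0.076 3.097 2.837
endloop
endfacet
facet normal -0.848 0.253 0.465
outer loop
vertex -0.076 3.097 2.837
vertex 1.137 3.434 4.864
vertex 0.768 4.418 3.657
endloop
endfacet
facet normal 0.476 0.747 0.464
outer loop
vertex 0.768 4.418 3.657
vertex 1.976 3.183 4.403
vertex 1.608 4.168 3.197
endloop
endfacet
facet normal 0.478 0.747 0.463
outer loop
vertex 1.137 3.434 4.864
vertex 1.976 3.183 4.403
vertex 0.768 4.418 3.657
endloop
endfacet
facet normal -0.436 0.558 -0.706
outer loop
vertex 0.93 -1.159 2.194
vertex 2.651 -1.284 1.032
vertex 0.516 -2.127 1.684
endloop
endfacet
facet normal -0.827 0.060 0.559
outer loop
vertex 1.149 -2.936 2.708
vertex 0.93 -1.159 2.194
vertex 0.516 -2.127 1.684
endloop
endfacet
facet normal -0.436 0.558 -0.706
outer loop
vertex 0.516 -2.127 1.684
vertex 2.651 -1.284 1.032
vertex 2.237 -2.252 0.523
endloop
endfacet
facet normal -0.354 -0.828 -0.435
outer loop
vertex 2.237 -2.252 0.523
vertex 1.149 -2.936 2.708
vertex 0.516 -2.127 1.684
endloop
endfacet
facet normal 0.354 0.828 0.435
outer loop
vertex 0.93 -1.159 2.194
vertex 3.284 -2.093 2.056
vertex 2.651 -1.284 1.032
endloop
endfacet
facet normal -0.827 0.060 0.559
outer loop
vertex 1.563 -1.968 3.217
vertex 0.93 -1.159 2.194
vertex 1.149 -2.936 2.708
endloop
endfacet
facet normal 0.354 0.828 0.436
outer loop
vertex 1.563 -1.968 3.217
vertex 3.284 -2.093 2.056
vertex 0.93 -1.159 2.194
endloop
endfacet
facet normal 0.827 -0.060 -0.559
outer loop
vertex 2.651 -1.284 1.032
vertex 3.284 -2.093 2.056
vertex 2.237 -2.252 0.523
endloop
endfacet
facet normal -0.354 -0.828 -0.435
outer loop
vertex 2.87 -3.061 1.546
vertex 1.149 -2.936 2.708
vertex 2.237 -2.252 0.523
endloop
endfacet
facet normal 0.827 -0.059 -0.559
outer loop
vertex 2.237 -2.252 0.523
vertex 3.284 -2.093 2.056
vertex 2.87 -3.061 1.546
endloop
endfacet
facet normal 0.436 -0.558 0.706
outer loop
vertex 2.87 -3.061 1.546
vertex 1.563 -1.968 3.217
vertex 1.149 -2.936 2.708
endloop
endfacet
facet normal 0.436 -0.558 0.706
outer loop
vertex 3.284 -2.093 2.056
vertex 1.563 -1.968 3.217
vertex 2.87 -3.061 1.546
endloop
endfacet

endsolid


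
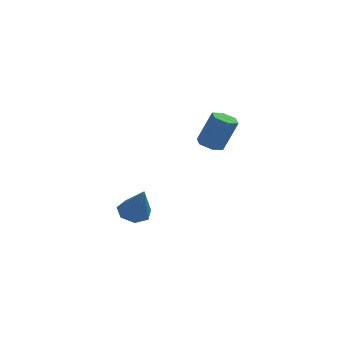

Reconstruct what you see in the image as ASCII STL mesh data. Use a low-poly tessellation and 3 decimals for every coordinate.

solid 
facet normal -0.378 0.007 -0.926
outer loop
vertex 2.765 -3.369 1.791
vertex 2.233 -3.165 2.01
vertex 2.664 -2.769 1.837
endloop
endfacet
facet normal 0.911 0.182 -0.371
outer loop
vertex 2.765 -3.369 1.791
vertex 2.664 -2.769 1.837
vertex 3.378 -3.38 3.291
endloop
endfacet
facet normal 0.911 0.181 -0.371
outer loop
vertex 3.378 -3.38 3.291
vertex 2.664 -2.769 1.837
vertex 3.277 -2.78 3.336
endloop
endfacet
facet normal 0.379 -0.006 0.925
outer loop
vertex 3.378 -3.38 3.291
vertex 3.277 -2.78 3.336
vertex 2.847 -3.175 3.51
endloop
endfacet
facet normal -0.379 0.008 -0.925
outer loop
vertex 2.664 -2.769 1.837
vertex 2.233 -3.165 2.01
vertex 2.133 -2.565 2.056
endloop
endfacet
facet normal 0.312 0.942 -0.121
outer loop
vertex 2.664 -2.769 1.837
vertex 2.133 -2.565 2.056
vertex 3.277 -2.78 3.336
endloop
endfacet
facet normal 0.313 0.942 -0.122
outer loop
vertex 3.277 -2.78 3.336
vertex 2.133 -2.565 2.056
vertex 2.746 -2.575 3.555
endloop
endfacet
facet normal 0.379 -0.006 0.925
outer loop
vertex 3.277 -2.78 3.336
vertex 2.746 -2.575 3.555
vertex 2.847 -3.175 3.51
endloop
endfacet
facet normal -0.379 0.008 -0.925
outer loop
vertex 2.133 -2.565 2.056
vertex 2.233 -3.165 2.01
vertex 1.702 -2.96 2.229
endloop
endfacet
facet normal -0.598 0.762 0.250
outer loop
vertex 2.133 -2.565 2.056
vertex 1.702 -2.96 2.229
vertex 2.746 -2.575 3.555
endloop
endfacet
facet normal -0.598 0.761 0.250
outer loop
vertex 2.746 -2.575 3.555
vertex 1.702 -2.96 2.229
vertex 2.315 -2.971 3.729
endloop
endfacet
facet normal 0.379 -0.006 0.925
outer loop
vertex 2.746 -2.575 3.555
vertex 2.315 -2.971 3.729
vertex 2.847 -3.175 3.51
endloop
endfacet
facet normal -0.379 0.006 -0.925
outer loop
vertex 1.702 -2.96 2.229
vertex 2.233 -3.165 2.01
vertex 1.803 -3.56 2.184
endloop
endfacet
facet normal -0.911 -0.181 0.371
outer loop
vertex 1.702 -2.96 2.229
vertex 1.803 -3.56 2.184
vertex 2.315 -2.971 3.729
endloop
endfacet
facet normal -0.911 -0.182 0.371
outer loop
vertex 2.315 -2.971 3.729
vertex 1.803 -3.56 2.184
vertex 2.416 -3.571 3.683
endloop
endfacet
facet normal 0.378 -0.007 0.926
outer loop
vertex 2.315 -2.971 3.729
vertex 2.416 -3.571 3.683
vertex 2.847 -3.175 3.51
endloop
endfacet
facet normal -0.379 0.006 -0.925
outer loop
vertex 1.803 -3.56 2.184
vertex 2.233 -3.165 2.01
vertex 2.334 -3.765 1.965
endloop
endfacet
facet normal -0.314 -0.942 0.121
outer loop
vertex 1.803 -3.56 2.184
vertex 2.334 -3.765 1.965
vertex 2.416 -3.571 3.683
endloop
endfacet
facet normal -0.312 -0.942 0.121
outer loop
vertex 2.416 -3.571 3.683
vertex 2.334 -3.765 1.965
vertex 2.947 -3.775 3.464
endloop
endfacet
facet normal 0.379 -0.008 0.925
outer loop
vertex 2.416 -3.571 3.683
vertex 2.947 -3.775 3.464
vertex 2.847 -3.175 3.51
endloop
endfacet
facet normal -0.379 0.006 -0.925
outer loop
vertex 2.334 -3.765 1.965
vertex 2.233 -3.165 2.01
vertex 2.765 -3.369 1.791
endloop
endfacet
facet normal 0.599 -0.761 -0.250
outer loop
vertex 2.334 -3.765 1.965
vertex 2.765 -3.369 1.791
vertex 2.947 -3.775 3.464
endloop
endfacet
facet normal 0.598 -0.762 -0.250
outer loop
vertex 2.947 -3.775 3.464
vertex 2.765 -3.369 1.791
vertex 3.378 -3.38 3.291
endloop
endfacet
facet normal 0.379 -0.008 0.925
outer loop
vertex 2.947 -3.775 3.464
vertex 3.378 -3.38 3.291
vertex 2.847 -3.175 3.51
endloop
endfacet
facet normal -0.254 0.460 -0.851
outer loop
vertex -0.266 -0.741 -2.932
vertex -0.978 -1.029 -2.875
vertex -0.706 -0.365 -2.597
endloop
endfacet
facet normal 0.753 0.484 0.446
outer loop
vertex -0.266 -0.741 -2.932
vertex -0.706 -0.365 -2.597
vertex -0.502 -1.891 -1.285
endloop
endfacet
facet normal -0.255 0.460 -0.850
outer loop
vertex -0.706 -0.365 -2.597
vertex -0.978 -1.029 -2.875
vertex -1.35 -0.489 -2.471
endloop
endfacet
facet normal 0.022 0.653 0.757
outer loop
vertex -0.706 -0.365 -2.597
vertex -1.35 -0.489 -2.471
vertex -0.502 -1.891 -1.285
endloop
endfacet
facet normal -0.255 0.460 -0.850
outer loop
vertex -1.35 -0.489 -2.471
vertex -0.978 -1.029 -2.875
vertex -1.714 -1.02 -2.649
endloop
endfacet
facet normal -0.660 0.211 0.721
outer loop
vertex -1.35 -0.489 -2.471
vertex -1.714 -1.02 -2.649
vertex -0.502 -1.891 -1.285
endloop
endfacet
facet normal -0.255 0.461 -0.850
outer loop
vertex -1.714 -1.02 -2.649
vertex -0.978 -1.029 -2.875
vertex -1.524 -1.558 -2.998
endloop
endfacet
facet normal -0.778 -0.511 0.365
outer loop
vertex -1.714 -1.02 -2.649
vertex -1.524 -1.558 -2.998
vertex -0.502 -1.891 -1.285
endloop
endfacet
facet normal -0.255 0.461 -0.850
outer loop
vertex -1.524 -1.558 -2.998
vertex -0.978 -1.029 -2.875
vertex -0.923 -1.697 -3.254
endloop
endfacet
facet normal -0.243 -0.969 -0.044
outer loop
vertex -1.524 -1.558 -2.998
vertex -0.923 -1.697 -3.254
vertex -0.502 -1.891 -1.285
endloop
endfacet
facet normal -0.254 0.461 -0.850
outer loop
vertex -0.923 -1.697 -3.254
vertex -0.978 -1.029 -2.875
vertex -0.363 -1.334 -3.224
endloop
endfacet
facet normal 0.541 -0.818 -0.196
outer loop
vertex -0.923 -1.697 -3.254
vertex -0.363 -1.334 -3.224
vertex -0.502 -1.891 -1.285
endloop
endfacet
facet normal -0.254 0.460 -0.851
outer loop
vertex -0.363 -1.334 -3.224
vertex -0.978 -1.029 -2.875
vertex -0.266 -0.741 -2.932
endloop
endfacet
facet normal 0.985 -0.172 0.021
outer loop
vertex -0.363 -1.334 -3.224
vertex -0.266 -0.741 -2.932
vertex -0.502 -1.891 -1.285
endloop
endfacet

endsolid


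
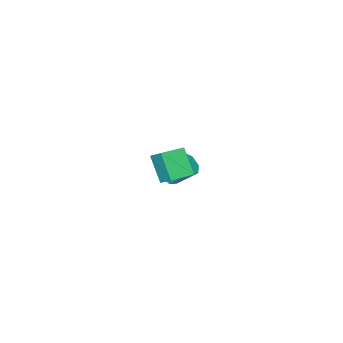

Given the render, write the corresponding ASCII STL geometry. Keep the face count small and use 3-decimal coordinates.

solid 
facet normal -0.980 0.189 -0.056
outer loop
vertex 2.305 2.077 4.233
vertex 2.435 2.95 4.905
vertex 2.571 3.064 2.9
endloop
endfacet
facet normal -0.117 -0.787 -0.606
outer loop
vertex 3.885 2.81 2.975
vertex 2.305 2.077 4.233
vertex 2.571 3.064 2.9
endloop
endfacet
facet normal -0.980 0.190 -0.056
outer loop
vertex 2.571 3.064 2.9
vertex 2.435 2.95 4.905
vertex 2.702 3.937 3.572
endloop
endfacet
facet normal 0.159 0.587 -0.794
outer loop
vertex 2.702 3.937 3.572
vertex 3.885 2.81 2.975
vertex 2.571 3.064 2.9
endloop
endfacet
facet normal -0.159 -0.587 0.794
outer loop
vertex 2.305 2.077 4.233
vertex 3.749 2.696 4.98
vertex 2.435 2.95 4.905
endloop
endfacet
facet normal -0.118 -0.787 -0.606
outer loop
vertex 3.618 1.823 4.308
vertex 2.305 2.077 4.233
vertex 3.885 2.81 2.975
endloop
endfacet
facet normal -0.159 -0.587 0.794
outer loop
vertex 3.618 1.823 4.308
vertex 3.749 2.696 4.98
vertex 2.305 2.077 4.233
endloop
endfacet
facet normal 0.117 0.787 0.606
outer loop
vertex 2.435 2.95 4.905
vertex 3.749 2.696 4.98
vertex 2.702 3.937 3.572
endloop
endfacet
facet normal 0.159 0.587 -0.794
outer loop
vertex 4.015 3.683 3.647
vertex 3.885 2.81 2.975
vertex 2.702 3.937 3.572
endloop
endfacet
facet normal 0.118 0.787 0.606
outer loop
vertex 2.702 3.937 3.572
vertex 3.749 2.696 4.98
vertex 4.015 3.683 3.647
endloop
endfacet
facet normal 0.980 -0.189 0.056
outer loop
vertex 4.015 3.683 3.647
vertex 3.618 1.823 4.308
vertex 3.885 2.81 2.975
endloop
endfacet
facet normal 0.980 -0.190 0.055
outer loop
vertex 3.749 2.696 4.98
vertex 3.618 1.823 4.308
vertex 4.015 3.683 3.647
endloop
endfacet
facet normal 0.404 -0.633 -0.660
outer loop
vertex -2.612 -4.264 -2.447
vertex -3.068 -3.943 -3.034
vertex -2.327 -3.722 -2.792
endloop
endfacet
facet normal 0.819 -0.069 0.569
outer loop
vertex -2.612 -4.264 -2.447
vertex -2.327 -3.722 -2.792
vertex -3.256 -3.257 -1.398
endloop
endfacet
facet normal 0.819 -0.069 0.569
outer loop
vertex -3.256 -3.257 -1.398
vertex -2.327 -3.722 -2.792
vertex -2.971 -2.715 -1.743
endloop
endfacet
facet normal -0.406 0.633 0.659
outer loop
vertex -3.256 -3.257 -1.398
vertex -2.971 -2.715 -1.743
vertex -3.712 -2.937 -1.986
endloop
endfacet
facet normal 0.404 -0.634 -0.659
outer loop
vertex -2.327 -3.722 -2.792
vertex -3.068 -3.943 -3.034
vertex -2.6 -3.347 -3.32
endloop
endfacet
facet normal 0.828 0.560 -0.030
outer loop
vertex -2.327 -3.722 -2.792
vertex -2.6 -3.347 -3.32
vertex -2.971 -2.715 -1.743
endloop
endfacet
facet normal 0.828 0.560 -0.030
outer loop
vertex -2.971 -2.715 -1.743
vertex -2.6 -3.347 -3.32
vertex -3.244 -2.34 -2.271
endloop
endfacet
facet normal -0.406 0.633 0.659
outer loop
vertex -2.971 -2.715 -1.743
vertex -3.244 -2.34 -2.271
vertex -3.712 -2.937 -1.986
endloop
endfacet
facet normal 0.405 -0.634 -0.659
outer loop
vertex -2.6 -3.347 -3.32
vertex -3.068 -3.943 -3.034
vertex -3.225 -3.421 -3.633
endloop
endfacet
facet normal 0.213 0.767 -0.606
outer loop
vertex -2.6 -3.347 -3.32
vertex -3.225 -3.421 -3.633
vertex -3.244 -2.34 -2.271
endloop
endfacet
facet normal 0.213 0.767 -0.606
outer loop
vertex -3.244 -2.34 -2.271
vertex -3.225 -3.421 -3.633
vertex -3.869 -2.414 -2.584
endloop
endfacet
facet normal -0.405 0.633 0.660
outer loop
vertex -3.244 -2.34 -2.271
vertex -3.869 -2.414 -2.584
vertex -3.712 -2.937 -1.986
endloop
endfacet
facet normal 0.405 -0.634 -0.659
outer loop
vertex -3.225 -3.421 -3.633
vertex -3.068 -3.943 -3.034
vertex -3.732 -3.888 -3.495
endloop
endfacet
facet normal -0.562 0.396 -0.726
outer loop
vertex -3.225 -3.421 -3.633
vertex -3.732 -3.888 -3.495
vertex -3.869 -2.414 -2.584
endloop
endfacet
facet normal -0.562 0.396 -0.726
outer loop
vertex -3.869 -2.414 -2.584
vertex -3.732 -3.888 -3.495
vertex -4.376 -2.881 -2.446
endloop
endfacet
facet normal -0.404 0.633 0.660
outer loop
vertex -3.869 -2.414 -2.584
vertex -4.376 -2.881 -2.446
vertex -3.712 -2.937 -1.986
endloop
endfacet
facet normal 0.405 -0.634 -0.659
outer loop
vertex -3.732 -3.888 -3.495
vertex -3.068 -3.943 -3.034
vertex -3.739 -4.397 -3.01
endloop
endfacet
facet normal -0.914 -0.273 -0.299
outer loop
vertex -3.732 -3.888 -3.495
vertex -3.739 -4.397 -3.01
vertex -4.376 -2.881 -2.446
endloop
endfacet
facet normal -0.914 -0.273 -0.299
outer loop
vertex -4.376 -2.881 -2.446
vertex -3.739 -4.397 -3.01
vertex -4.382 -3.39 -1.962
endloop
endfacet
facet normal -0.404 0.633 0.660
outer loop
vertex -4.376 -2.881 -2.446
vertex -4.382 -3.39 -1.962
vertex -3.712 -2.937 -1.986
endloop
endfacet
facet normal 0.404 -0.632 -0.661
outer loop
vertex -3.739 -4.397 -3.01
vertex -3.068 -3.943 -3.034
vertex -3.24 -4.565 -2.544
endloop
endfacet
facet normal -0.577 -0.736 0.353
outer loop
vertex -3.739 -4.397 -3.01
vertex -3.24 -4.565 -2.544
vertex -4.382 -3.39 -1.962
endloop
endfacet
facet normal -0.578 -0.736 0.352
outer loop
vertex -4.382 -3.39 -1.962
vertex -3.24 -4.565 -2.544
vertex -3.884 -3.558 -1.495
endloop
endfacet
facet normal -0.405 0.634 0.659
outer loop
vertex -4.382 -3.39 -1.962
vertex -3.884 -3.558 -1.495
vertex -3.712 -2.937 -1.986
endloop
endfacet
facet normal 0.405 -0.632 -0.660
outer loop
vertex -3.24 -4.565 -2.544
vertex -3.068 -3.943 -3.034
vertex -2.612 -4.264 -2.447
endloop
endfacet
facet normal 0.195 -0.645 0.739
outer loop
vertex -3.24 -4.565 -2.544
vertex -2.612 -4.264 -2.447
vertex -3.884 -3.558 -1.495
endloop
endfacet
facet normal 0.195 -0.645 0.739
outer loop
vertex -3.884 -3.558 -1.495
vertex -2.612 -4.264 -2.447
vertex -3.256 -3.257 -1.398
endloop
endfacet
facet normal -0.405 0.633 0.659
outer loop
vertex -3.884 -3.558 -1.495
vertex -3.256 -3.257 -1.398
vertex -3.712 -2.937 -1.986
endloop
endfacet

endsolid


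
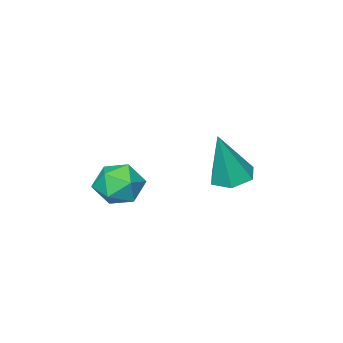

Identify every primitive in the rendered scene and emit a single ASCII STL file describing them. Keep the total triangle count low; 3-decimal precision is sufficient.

solid 
facet normal -0.854 0.122 0.505
outer loop
vertex -1.2 3.494 2.8
vertex -1.271 2.774 2.854
vertex -0.915 3.143 3.367
endloop
endfacet
facet normal -0.410 0.669 0.620
outer loop
vertex -1.2 3.494 2.8
vertex -0.915 3.143 3.367
vertex -0.54 3.673 3.043
endloop
endfacet
facet normal -0.258 0.966 -0.010
outer loop
vertex -1.2 3.494 2.8
vertex -0.54 3.673 3.043
vertex -0.665 3.632 2.329
endloop
endfacet
facet normal -0.609 0.603 -0.515
outer loop
vertex -1.2 3.494 2.8
vertex -0.665 3.632 2.329
vertex -1.116 3.076 2.212
endloop
endfacet
facet normal -0.977 0.082 -0.198
outer loop
vertex -1.2 3.494 2.8
vertex -1.116 3.076 2.212
vertex -1.271 2.774 2.854
endloop
endfacet
facet normal 0.195 0.408 0.892
outer loop
vertex -0.54 3.673 3.043
vertex -0.915 3.143 3.367
vertex -0.204 3.064 3.248
endloop
endfacet
facet normal -0.523 -0.477 0.706
outer loop
vertex -0.915 3.143 3.367
vertex -1.271 2.774 2.854
vertex -0.655 2.508 3.131
endloop
endfacet
facet normal -0.722 -0.543 -0.430
outer loop
vertex -1.271 2.774 2.854
vertex -1.116 3.076 2.212
vertex -0.78 2.467 2.417
endloop
endfacet
facet normal -0.125 0.300 -0.946
outer loop
vertex -1.116 3.076 2.212
vertex -0.665 3.632 2.329
vertex -0.405 2.997 2.093
endloop
endfacet
facet normal 0.441 0.888 -0.128
outer loop
vertex -0.665 3.632 2.329
vertex -0.54 3.673 3.043
vertex -0.049 3.366 2.606
endloop
endfacet
facet normal 0.609 -0.603 0.515
outer loop
vertex -0.12 2.646 2.66
vertex -0.204 3.064 3.248
vertex -0.655 2.508 3.131
endloop
endfacet
facet normal 0.258 -0.966 0.010
outer loop
vertex -0.12 2.646 2.66
vertex -0.655 2.508 3.131
vertex -0.78 2.467 2.417
endloop
endfacet
facet normal 0.410 -0.669 -0.620
outer loop
vertex -0.12 2.646 2.66
vertex -0.78 2.467 2.417
vertex -0.405 2.997 2.093
endloop
endfacet
facet normal 0.854 -0.122 -0.505
outer loop
vertex -0.12 2.646 2.66
vertex -0.405 2.997 2.093
vertex -0.049 3.366 2.606
endloop
endfacet
facet normal 0.977 -0.082 0.198
outer loop
vertex -0.12 2.646 2.66
vertex -0.049 3.366 2.606
vertex -0.204 3.064 3.248
endloop
endfacet
facet normal 0.125 -0.300 0.946
outer loop
vertex -0.655 2.508 3.131
vertex -0.204 3.064 3.248
vertex -0.915 3.143 3.367
endloop
endfacet
facet normal -0.441 -0.888 0.128
outer loop
vertex -0.78 2.467 2.417
vertex -0.655 2.508 3.131
vertex -1.271 2.774 2.854
endloop
endfacet
facet normal -0.195 -0.408 -0.892
outer loop
vertex -0.405 2.997 2.093
vertex -0.78 2.467 2.417
vertex -1.116 3.076 2.212
endloop
endfacet
facet normal 0.523 0.477 -0.706
outer loop
vertex -0.049 3.366 2.606
vertex -0.405 2.997 2.093
vertex -0.665 3.632 2.329
endloop
endfacet
facet normal 0.722 0.543 0.430
outer loop
vertex -0.204 3.064 3.248
vertex -0.049 3.366 2.606
vertex -0.54 3.673 3.043
endloop
endfacet
facet normal -0.299 0.024 -0.954
outer loop
vertex -3.124 3.8 2.133
vertex -3.699 3.979 2.318
vertex -3.26 4.413 2.191
endloop
endfacet
facet normal 0.976 0.214 0.025
outer loop
vertex -3.124 3.8 2.133
vertex -3.26 4.413 2.191
vertex -3.201 3.941 3.902
endloop
endfacet
facet normal -0.299 0.024 -0.954
outer loop
vertex -3.26 4.413 2.191
vertex -3.699 3.979 2.318
vertex -3.835 4.591 2.376
endloop
endfacet
facet normal 0.356 0.904 0.237
outer loop
vertex -3.26 4.413 2.191
vertex -3.835 4.591 2.376
vertex -3.201 3.941 3.902
endloop
endfacet
facet normal -0.299 0.024 -0.954
outer loop
vertex -3.835 4.591 2.376
vertex -3.699 3.979 2.318
vertex -4.274 4.158 2.503
endloop
endfacet
facet normal -0.525 0.682 0.509
outer loop
vertex -3.835 4.591 2.376
vertex -4.274 4.158 2.503
vertex -3.201 3.941 3.902
endloop
endfacet
facet normal -0.300 0.022 -0.954
outer loop
vertex -4.274 4.158 2.503
vertex -3.699 3.979 2.318
vertex -4.137 3.545 2.446
endloop
endfacet
facet normal -0.789 -0.229 0.570
outer loop
vertex -4.274 4.158 2.503
vertex -4.137 3.545 2.446
vertex -3.201 3.941 3.902
endloop
endfacet
facet normal -0.300 0.022 -0.954
outer loop
vertex -4.137 3.545 2.446
vertex -3.699 3.979 2.318
vertex -3.562 3.367 2.261
endloop
endfacet
facet normal -0.169 -0.918 0.358
outer loop
vertex -4.137 3.545 2.446
vertex -3.562 3.367 2.261
vertex -3.201 3.941 3.902
endloop
endfacet
facet normal -0.300 0.022 -0.954
outer loop
vertex -3.562 3.367 2.261
vertex -3.699 3.979 2.318
vertex -3.124 3.8 2.133
endloop
endfacet
facet normal 0.713 -0.696 0.086
outer loop
vertex -3.562 3.367 2.261
vertex -3.124 3.8 2.133
vertex -3.201 3.941 3.902
endloop
endfacet

endsolid


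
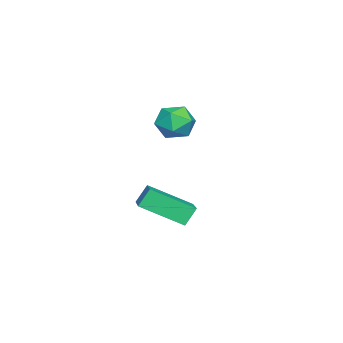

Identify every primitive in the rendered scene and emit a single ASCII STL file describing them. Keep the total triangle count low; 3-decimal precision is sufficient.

solid 
facet normal 0.015 -0.160 0.987
outer loop
vertex -4.091 -0.268 3.041
vertex -3.913 -1.237 2.881
vertex -3.151 -0.598 2.973
endloop
endfacet
facet normal 0.236 0.500 0.833
outer loop
vertex -4.091 -0.268 3.041
vertex -3.151 -0.598 2.973
vertex -3.412 0.259 2.532
endloop
endfacet
facet normal -0.286 0.830 0.478
outer loop
vertex -4.091 -0.268 3.041
vertex -3.412 0.259 2.532
vertex -4.336 0.15 2.168
endloop
endfacet
facet normal -0.831 0.373 0.412
outer loop
vertex -4.091 -0.268 3.041
vertex -4.336 0.15 2.168
vertex -4.645 -0.775 2.383
endloop
endfacet
facet normal -0.645 -0.238 0.726
outer loop
vertex -4.091 -0.268 3.041
vertex -4.645 -0.775 2.383
vertex -3.913 -1.237 2.881
endloop
endfacet
facet normal 0.800 0.448 0.398
outer loop
vertex -3.412 0.259 2.532
vertex -3.151 -0.598 2.973
vertex -2.815 -0.385 2.057
endloop
endfacet
facet normal 0.442 -0.621 0.647
outer loop
vertex -3.151 -0.598 2.973
vertex -3.913 -1.237 2.881
vertex -3.124 -1.31 2.272
endloop
endfacet
facet normal -0.625 -0.747 0.226
outer loop
vertex -3.913 -1.237 2.881
vertex -4.645 -0.775 2.383
vertex -4.048 -1.419 1.908
endloop
endfacet
facet normal -0.927 0.244 -0.283
outer loop
vertex -4.645 -0.775 2.383
vertex -4.336 0.15 2.168
vertex -4.309 -0.562 1.467
endloop
endfacet
facet normal -0.046 0.983 -0.177
outer loop
vertex -4.336 0.15 2.168
vertex -3.412 0.259 2.532
vertex -3.547 0.077 1.559
endloop
endfacet
facet normal 0.831 -0.373 -0.412
outer loop
vertex -3.369 -0.892 1.399
vertex -2.815 -0.385 2.057
vertex -3.124 -1.31 2.272
endloop
endfacet
facet normal 0.286 -0.830 -0.478
outer loop
vertex -3.369 -0.892 1.399
vertex -3.124 -1.31 2.272
vertex -4.048 -1.419 1.908
endloop
endfacet
facet normal -0.236 -0.500 -0.833
outer loop
vertex -3.369 -0.892 1.399
vertex -4.048 -1.419 1.908
vertex -4.309 -0.562 1.467
endloop
endfacet
facet normal -0.015 0.160 -0.987
outer loop
vertex -3.369 -0.892 1.399
vertex -4.309 -0.562 1.467
vertex -3.547 0.077 1.559
endloop
endfacet
facet normal 0.645 0.238 -0.726
outer loop
vertex -3.369 -0.892 1.399
vertex -3.547 0.077 1.559
vertex -2.815 -0.385 2.057
endloop
endfacet
facet normal 0.927 -0.244 0.283
outer loop
vertex -3.124 -1.31 2.272
vertex -2.815 -0.385 2.057
vertex -3.151 -0.598 2.973
endloop
endfacet
facet normal 0.046 -0.983 0.177
outer loop
vertex -4.048 -1.419 1.908
vertex -3.124 -1.31 2.272
vertex -3.913 -1.237 2.881
endloop
endfacet
facet normal -0.800 -0.448 -0.398
outer loop
vertex -4.309 -0.562 1.467
vertex -4.048 -1.419 1.908
vertex -4.645 -0.775 2.383
endloop
endfacet
facet normal -0.442 0.621 -0.647
outer loop
vertex -3.547 0.077 1.559
vertex -4.309 -0.562 1.467
vertex -4.336 0.15 2.168
endloop
endfacet
facet normal 0.625 0.747 -0.226
outer loop
vertex -2.815 -0.385 2.057
vertex -3.547 0.077 1.559
vertex -3.412 0.259 2.532
endloop
endfacet
facet normal -0.431 0.358 0.828
outer loop
vertex 0.339 -0.439 0.226
vertex 1.818 0.181 0.727
vertex -0.08 1.37 -0.775
endloop
endfacet
facet normal -0.880 -0.369 -0.298
outer loop
vertex 0.342 1.019 -1.587
vertex 0.339 -0.439 0.226
vertex -0.08 1.37 -0.775
endloop
endfacet
facet normal -0.431 0.358 0.828
outer loop
vertex -0.08 1.37 -0.775
vertex 1.818 0.181 0.727
vertex 1.399 1.99 -0.274
endloop
endfacet
facet normal -0.199 0.858 -0.474
outer loop
vertex 1.399 1.99 -0.274
vertex 0.342 1.019 -1.587
vertex -0.08 1.37 -0.775
endloop
endfacet
facet normal 0.199 -0.858 0.474
outer loop
vertex 0.339 -0.439 0.226
vertex 2.24 -0.17 -0.085
vertex 1.818 0.181 0.727
endloop
endfacet
facet normal -0.880 -0.369 -0.298
outer loop
vertex 0.761 -0.79 -0.586
vertex 0.339 -0.439 0.226
vertex 0.342 1.019 -1.587
endloop
endfacet
facet normal 0.199 -0.858 0.474
outer loop
vertex 0.761 -0.79 -0.586
vertex 2.24 -0.17 -0.085
vertex 0.339 -0.439 0.226
endloop
endfacet
facet normal 0.880 0.369 0.298
outer loop
vertex 1.818 0.181 0.727
vertex 2.24 -0.17 -0.085
vertex 1.399 1.99 -0.274
endloop
endfacet
facet normal -0.199 0.858 -0.474
outer loop
vertex 1.821 1.639 -1.086
vertex 0.342 1.019 -1.587
vertex 1.399 1.99 -0.274
endloop
endfacet
facet normal 0.880 0.369 0.298
outer loop
vertex 1.399 1.99 -0.274
vertex 2.24 -0.17 -0.085
vertex 1.821 1.639 -1.086
endloop
endfacet
facet normal 0.431 -0.358 -0.828
outer loop
vertex 1.821 1.639 -1.086
vertex 0.761 -0.79 -0.586
vertex 0.342 1.019 -1.587
endloop
endfacet
facet normal 0.431 -0.358 -0.828
outer loop
vertex 2.24 -0.17 -0.085
vertex 0.761 -0.79 -0.586
vertex 1.821 1.639 -1.086
endloop
endfacet

endsolid


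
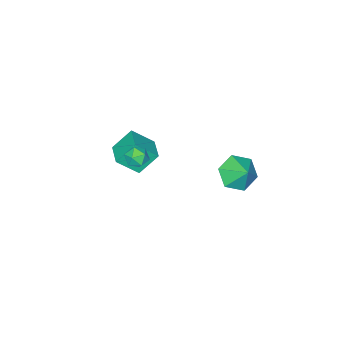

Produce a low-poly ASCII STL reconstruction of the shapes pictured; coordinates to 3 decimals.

solid 
facet normal -0.162 0.981 0.105
outer loop
vertex -1.307 -0.72 -2.117
vertex -2.0 -0.828 -2.174
vertex -1.692 -0.845 -1.541
endloop
endfacet
facet normal 0.427 0.782 0.455
outer loop
vertex -1.307 -0.72 -2.117
vertex -1.692 -0.845 -1.541
vertex -1.06 -1.147 -1.615
endloop
endfacet
facet normal 0.874 0.486 -0.016
outer loop
vertex -1.307 -0.72 -2.117
vertex -1.06 -1.147 -1.615
vertex -0.978 -1.317 -2.294
endloop
endfacet
facet normal 0.561 0.504 -0.657
outer loop
vertex -1.307 -0.72 -2.117
vertex -0.978 -1.317 -2.294
vertex -1.559 -1.12 -2.639
endloop
endfacet
facet normal -0.078 0.809 -0.582
outer loop
vertex -1.307 -0.72 -2.117
vertex -1.559 -1.12 -2.639
vertex -2.0 -0.828 -2.174
endloop
endfacet
facet normal 0.243 0.280 0.929
outer loop
vertex -1.06 -1.147 -1.615
vertex -1.692 -0.845 -1.541
vertex -1.601 -1.52 -1.361
endloop
endfacet
facet normal -0.711 0.603 0.362
outer loop
vertex -1.692 -0.845 -1.541
vertex -2.0 -0.828 -2.174
vertex -2.182 -1.323 -1.706
endloop
endfacet
facet normal -0.576 0.325 -0.750
outer loop
vertex -2.0 -0.828 -2.174
vertex -1.559 -1.12 -2.639
vertex -2.1 -1.493 -2.385
endloop
endfacet
facet normal 0.460 -0.170 -0.872
outer loop
vertex -1.559 -1.12 -2.639
vertex -0.978 -1.317 -2.294
vertex -1.468 -1.795 -2.459
endloop
endfacet
facet normal 0.966 -0.198 0.166
outer loop
vertex -0.978 -1.317 -2.294
vertex -1.06 -1.147 -1.615
vertex -1.16 -1.812 -1.826
endloop
endfacet
facet normal -0.561 -0.504 0.657
outer loop
vertex -1.853 -1.92 -1.883
vertex -1.601 -1.52 -1.361
vertex -2.182 -1.323 -1.706
endloop
endfacet
facet normal -0.874 -0.486 0.016
outer loop
vertex -1.853 -1.92 -1.883
vertex -2.182 -1.323 -1.706
vertex -2.1 -1.493 -2.385
endloop
endfacet
facet normal -0.427 -0.782 -0.455
outer loop
vertex -1.853 -1.92 -1.883
vertex -2.1 -1.493 -2.385
vertex -1.468 -1.795 -2.459
endloop
endfacet
facet normal 0.162 -0.981 -0.105
outer loop
vertex -1.853 -1.92 -1.883
vertex -1.468 -1.795 -2.459
vertex -1.16 -1.812 -1.826
endloop
endfacet
facet normal 0.078 -0.809 0.582
outer loop
vertex -1.853 -1.92 -1.883
vertex -1.16 -1.812 -1.826
vertex -1.601 -1.52 -1.361
endloop
endfacet
facet normal -0.460 0.170 0.872
outer loop
vertex -2.182 -1.323 -1.706
vertex -1.601 -1.52 -1.361
vertex -1.692 -0.845 -1.541
endloop
endfacet
facet normal -0.966 0.198 -0.166
outer loop
vertex -2.1 -1.493 -2.385
vertex -2.182 -1.323 -1.706
vertex -2.0 -0.828 -2.174
endloop
endfacet
facet normal -0.243 -0.280 -0.929
outer loop
vertex -1.468 -1.795 -2.459
vertex -2.1 -1.493 -2.385
vertex -1.559 -1.12 -2.639
endloop
endfacet
facet normal 0.711 -0.603 -0.362
outer loop
vertex -1.16 -1.812 -1.826
vertex -1.468 -1.795 -2.459
vertex -0.978 -1.317 -2.294
endloop
endfacet
facet normal 0.576 -0.325 0.750
outer loop
vertex -1.601 -1.52 -1.361
vertex -1.16 -1.812 -1.826
vertex -1.06 -1.147 -1.615
endloop
endfacet
facet normal -0.595 -0.799 -0.090
outer loop
vertex -2.546 -4.128 -3.711
vertex -3.442 -3.593 -2.538
vertex -3.44 -3.345 -4.752
endloop
endfacet
facet normal 0.571 -0.341 -0.747
outer loop
vertex -2.578 -2.187 -4.622
vertex -2.546 -4.128 -3.711
vertex -3.44 -3.345 -4.752
endloop
endfacet
facet normal -0.595 -0.799 -0.090
outer loop
vertex -3.44 -3.345 -4.752
vertex -3.442 -3.593 -2.538
vertex -4.336 -2.81 -3.579
endloop
endfacet
facet normal -0.566 0.496 -0.659
outer loop
vertex -4.336 -2.81 -3.579
vertex -2.578 -2.187 -4.622
vertex -3.44 -3.345 -4.752
endloop
endfacet
facet normal 0.566 -0.496 0.659
outer loop
vertex -2.546 -4.128 -3.711
vertex -2.58 -2.435 -2.408
vertex -3.442 -3.593 -2.538
endloop
endfacet
facet normal 0.571 -0.341 -0.747
outer loop
vertex -1.684 -2.97 -3.581
vertex -2.546 -4.128 -3.711
vertex -2.578 -2.187 -4.622
endloop
endfacet
facet normal 0.566 -0.496 0.659
outer loop
vertex -1.684 -2.97 -3.581
vertex -2.58 -2.435 -2.408
vertex -2.546 -4.128 -3.711
endloop
endfacet
facet normal -0.571 0.341 0.747
outer loop
vertex -3.442 -3.593 -2.538
vertex -2.58 -2.435 -2.408
vertex -4.336 -2.81 -3.579
endloop
endfacet
facet normal -0.566 0.496 -0.659
outer loop
vertex -3.474 -1.652 -3.449
vertex -2.578 -2.187 -4.622
vertex -4.336 -2.81 -3.579
endloop
endfacet
facet normal -0.571 0.341 0.747
outer loop
vertex -4.336 -2.81 -3.579
vertex -2.58 -2.435 -2.408
vertex -3.474 -1.652 -3.449
endloop
endfacet
facet normal 0.595 0.799 0.090
outer loop
vertex -3.474 -1.652 -3.449
vertex -1.684 -2.97 -3.581
vertex -2.578 -2.187 -4.622
endloop
endfacet
facet normal 0.595 0.799 0.090
outer loop
vertex -2.58 -2.435 -2.408
vertex -1.684 -2.97 -3.581
vertex -3.474 -1.652 -3.449
endloop
endfacet
facet normal -0.205 -0.727 -0.655
outer loop
vertex -3.087 2.869 -1.22
vertex -3.864 3.49 -1.666
vertex -2.842 3.541 -2.042
endloop
endfacet
facet normal 0.877 0.209 0.433
outer loop
vertex -3.087 2.869 -1.22
vertex -2.842 3.541 -2.042
vertex -3.616 4.37 -0.874
endloop
endfacet
facet normal -0.205 -0.727 -0.655
outer loop
vertex -2.842 3.541 -2.042
vertex -3.864 3.49 -1.666
vertex -3.619 4.162 -2.489
endloop
endfacet
facet normal 0.655 0.749 -0.098
outer loop
vertex -2.842 3.541 -2.042
vertex -3.619 4.162 -2.489
vertex -3.616 4.37 -0.874
endloop
endfacet
facet normal -0.205 -0.727 -0.655
outer loop
vertex -3.619 4.162 -2.489
vertex -3.864 3.49 -1.666
vertex -4.641 4.111 -2.113
endloop
endfacet
facet normal -0.096 0.987 -0.127
outer loop
vertex -3.619 4.162 -2.489
vertex -4.641 4.111 -2.113
vertex -3.616 4.37 -0.874
endloop
endfacet
facet normal -0.205 -0.727 -0.655
outer loop
vertex -4.641 4.111 -2.113
vertex -3.864 3.49 -1.666
vertex -4.886 3.439 -1.29
endloop
endfacet
facet normal -0.625 0.685 0.374
outer loop
vertex -4.641 4.111 -2.113
vertex -4.886 3.439 -1.29
vertex -3.616 4.37 -0.874
endloop
endfacet
facet normal -0.205 -0.727 -0.655
outer loop
vertex -4.886 3.439 -1.29
vertex -3.864 3.49 -1.666
vertex -4.109 2.818 -0.844
endloop
endfacet
facet normal -0.403 0.145 0.904
outer loop
vertex -4.886 3.439 -1.29
vertex -4.109 2.818 -0.844
vertex -3.616 4.37 -0.874
endloop
endfacet
facet normal -0.205 -0.727 -0.655
outer loop
vertex -4.109 2.818 -0.844
vertex -3.864 3.49 -1.666
vertex -3.087 2.869 -1.22
endloop
endfacet
facet normal 0.348 -0.092 0.933
outer loop
vertex -4.109 2.818 -0.844
vertex -3.087 2.869 -1.22
vertex -3.616 4.37 -0.874
endloop
endfacet

endsolid
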